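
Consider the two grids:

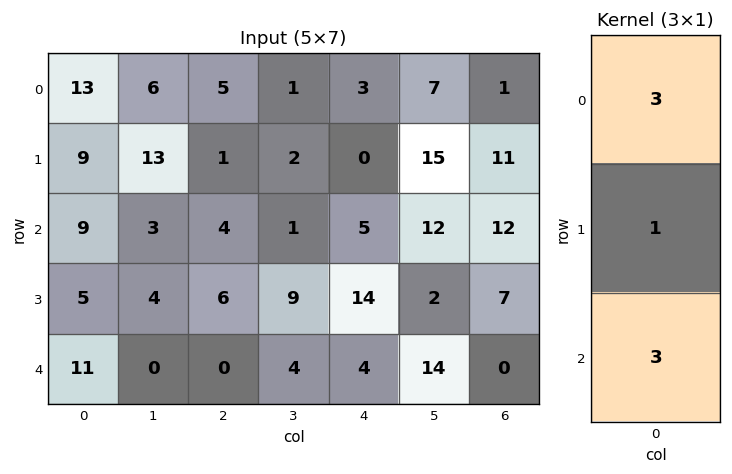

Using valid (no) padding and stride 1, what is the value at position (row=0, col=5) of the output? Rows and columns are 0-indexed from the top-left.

72

The receptive field on the input at this output position is [7 / 15 / 12]. Elementwise product with the kernel and sum: 7·3 + 15·1 + 12·3.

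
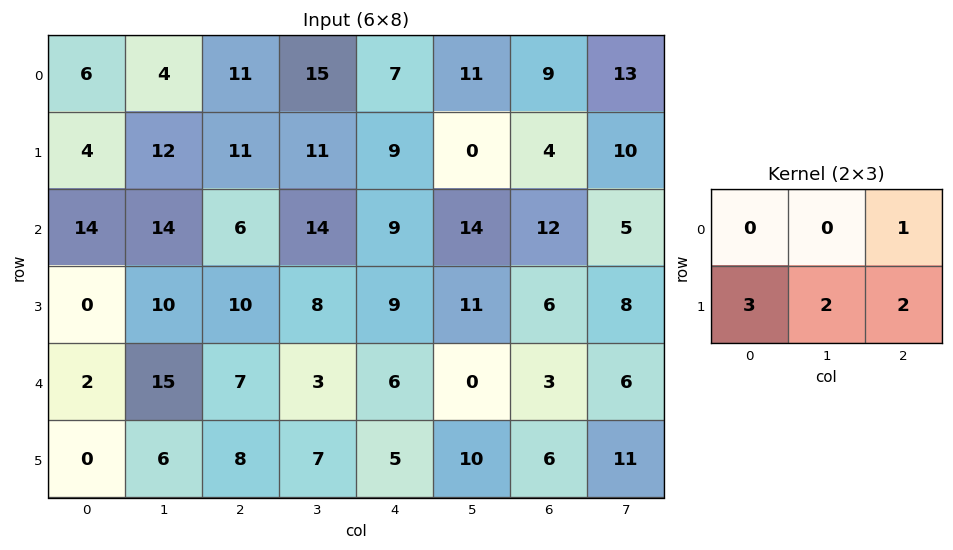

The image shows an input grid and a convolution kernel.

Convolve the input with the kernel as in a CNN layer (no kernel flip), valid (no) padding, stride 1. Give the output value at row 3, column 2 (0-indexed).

The receptive field on the input at this output position is [10 8 9 / 7 3 6]. Elementwise product with the kernel and sum: 9·1 + 7·3 + 3·2 + 6·2.

48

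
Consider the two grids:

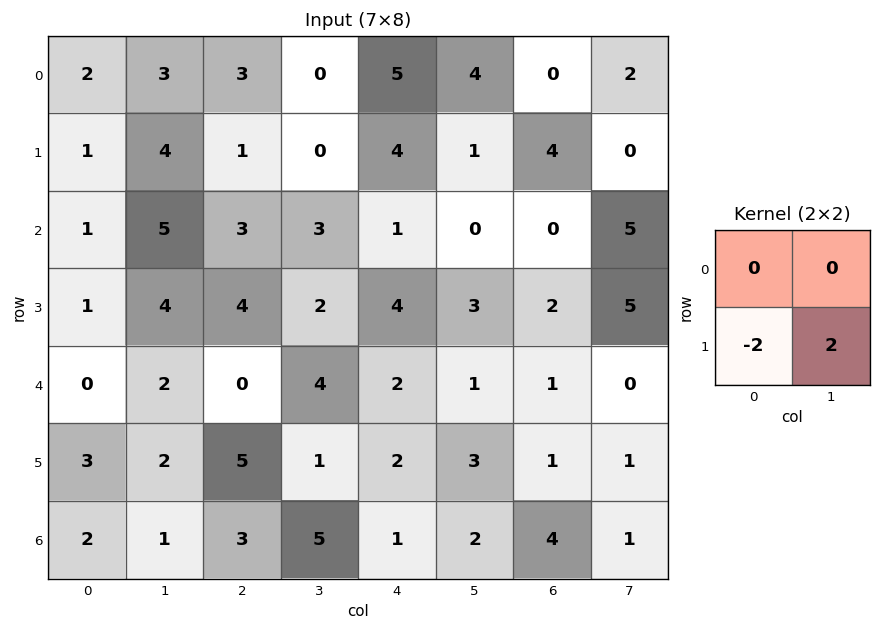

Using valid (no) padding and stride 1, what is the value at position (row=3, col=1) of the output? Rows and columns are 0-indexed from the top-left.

The receptive field on the input at this output position is [4 4 / 2 0]. Elementwise product with the kernel and sum: 2·-2 + 0·2.

-4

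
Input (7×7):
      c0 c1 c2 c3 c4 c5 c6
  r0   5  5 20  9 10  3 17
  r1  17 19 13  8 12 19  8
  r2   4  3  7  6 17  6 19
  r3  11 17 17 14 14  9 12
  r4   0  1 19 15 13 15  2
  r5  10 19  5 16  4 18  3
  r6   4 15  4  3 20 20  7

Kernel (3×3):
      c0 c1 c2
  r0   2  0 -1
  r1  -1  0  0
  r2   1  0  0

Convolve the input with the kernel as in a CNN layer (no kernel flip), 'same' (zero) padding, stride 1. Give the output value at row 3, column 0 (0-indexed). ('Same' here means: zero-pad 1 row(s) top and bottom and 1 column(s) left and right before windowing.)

-3

The receptive field on the zero-padded input at this output position is [0 4 3 / 0 11 17 / 0 0 1]. Elementwise product with the kernel and sum: 0·2 + 3·-1 + 0·-1 + 0·1.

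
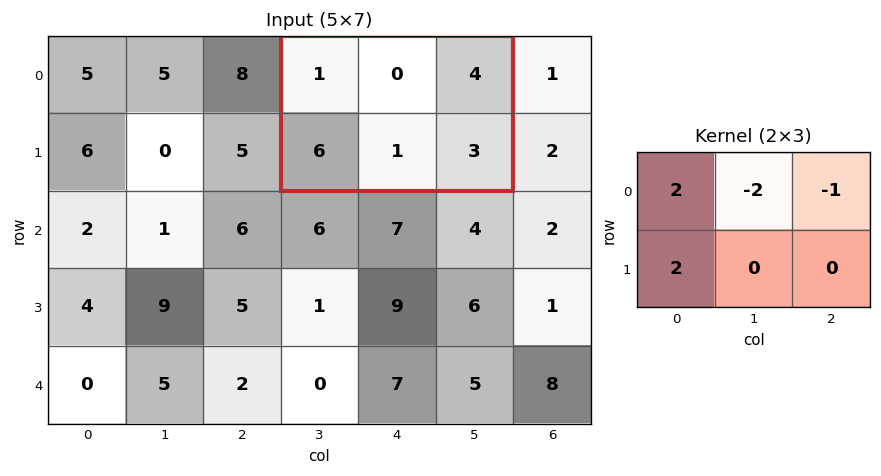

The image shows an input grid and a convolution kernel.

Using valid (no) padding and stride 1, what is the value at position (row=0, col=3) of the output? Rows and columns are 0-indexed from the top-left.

The receptive field on the input at this output position is [1 0 4 / 6 1 3]. Elementwise product with the kernel and sum: 1·2 + 0·-2 + 4·-1 + 6·2.

10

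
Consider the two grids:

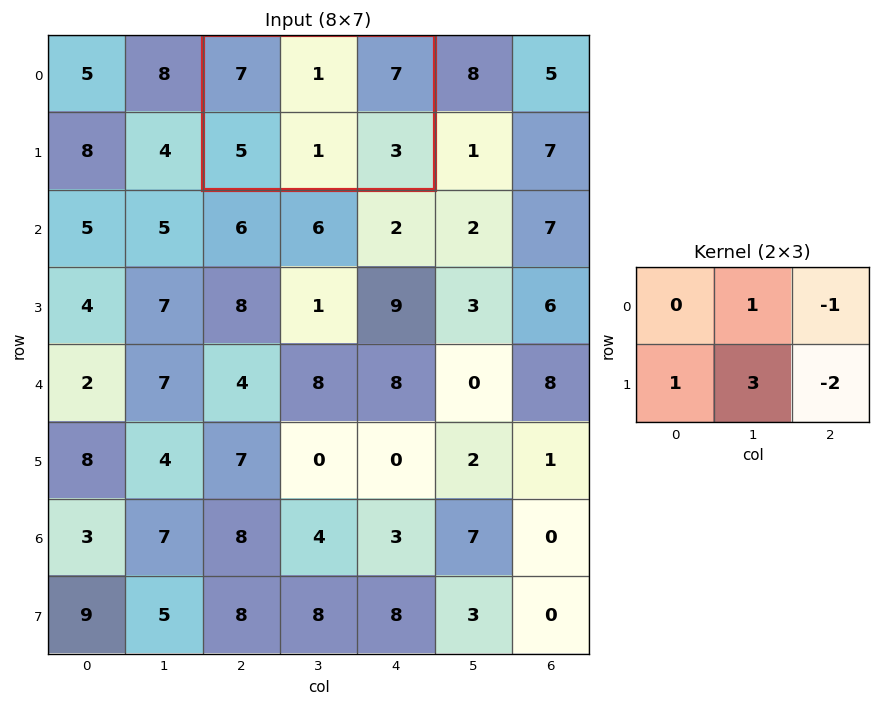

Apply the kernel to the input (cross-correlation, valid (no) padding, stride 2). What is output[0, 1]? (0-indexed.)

The receptive field on the input at this output position is [7 1 7 / 5 1 3]. Elementwise product with the kernel and sum: 1·1 + 7·-1 + 5·1 + 1·3 + 3·-2.

-4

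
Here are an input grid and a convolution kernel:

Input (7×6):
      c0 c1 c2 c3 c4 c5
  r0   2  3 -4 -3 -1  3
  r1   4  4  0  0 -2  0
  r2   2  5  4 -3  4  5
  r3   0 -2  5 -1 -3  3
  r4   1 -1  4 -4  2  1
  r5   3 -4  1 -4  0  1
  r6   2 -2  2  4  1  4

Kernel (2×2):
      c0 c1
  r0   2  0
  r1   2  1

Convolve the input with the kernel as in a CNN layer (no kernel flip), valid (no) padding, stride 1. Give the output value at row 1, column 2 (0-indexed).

5

The receptive field on the input at this output position is [0 0 / 4 -3]. Elementwise product with the kernel and sum: 0·2 + 4·2 + -3·1.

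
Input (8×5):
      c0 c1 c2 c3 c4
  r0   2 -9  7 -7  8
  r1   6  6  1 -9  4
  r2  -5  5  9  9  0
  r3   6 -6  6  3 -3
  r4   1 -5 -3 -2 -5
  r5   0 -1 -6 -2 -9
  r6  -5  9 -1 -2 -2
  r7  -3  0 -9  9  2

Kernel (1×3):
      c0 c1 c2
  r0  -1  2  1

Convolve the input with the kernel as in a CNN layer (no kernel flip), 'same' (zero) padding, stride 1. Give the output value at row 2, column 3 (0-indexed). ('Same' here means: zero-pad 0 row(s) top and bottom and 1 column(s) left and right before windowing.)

9

The receptive field on the zero-padded input at this output position is [9 9 0]. Elementwise product with the kernel and sum: 9·-1 + 9·2 + 0·1.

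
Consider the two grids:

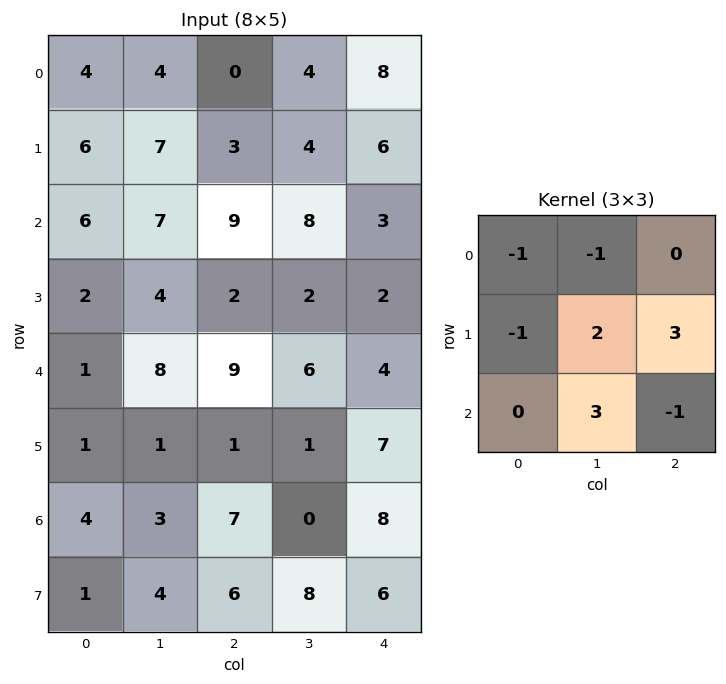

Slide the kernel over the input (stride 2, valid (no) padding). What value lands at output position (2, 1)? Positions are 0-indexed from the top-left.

-1

The receptive field on the input at this output position is [9 6 4 / 1 1 7 / 7 0 8]. Elementwise product with the kernel and sum: 9·-1 + 6·-1 + 1·-1 + 1·2 + 7·3 + 0·3 + 8·-1.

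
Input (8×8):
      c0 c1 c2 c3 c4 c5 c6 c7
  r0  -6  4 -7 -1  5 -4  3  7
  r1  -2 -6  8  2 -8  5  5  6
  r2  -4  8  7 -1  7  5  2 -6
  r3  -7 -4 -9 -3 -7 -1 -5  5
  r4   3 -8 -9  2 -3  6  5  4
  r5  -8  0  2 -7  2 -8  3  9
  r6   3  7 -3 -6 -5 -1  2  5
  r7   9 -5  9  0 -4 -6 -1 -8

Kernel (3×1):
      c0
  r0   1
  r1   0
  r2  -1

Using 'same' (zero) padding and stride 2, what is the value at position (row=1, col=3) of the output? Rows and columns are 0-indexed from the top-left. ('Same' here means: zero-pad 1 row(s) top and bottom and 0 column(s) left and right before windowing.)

10

The receptive field on the zero-padded input at this output position is [5 / 2 / -5]. Elementwise product with the kernel and sum: 5·1 + -5·-1.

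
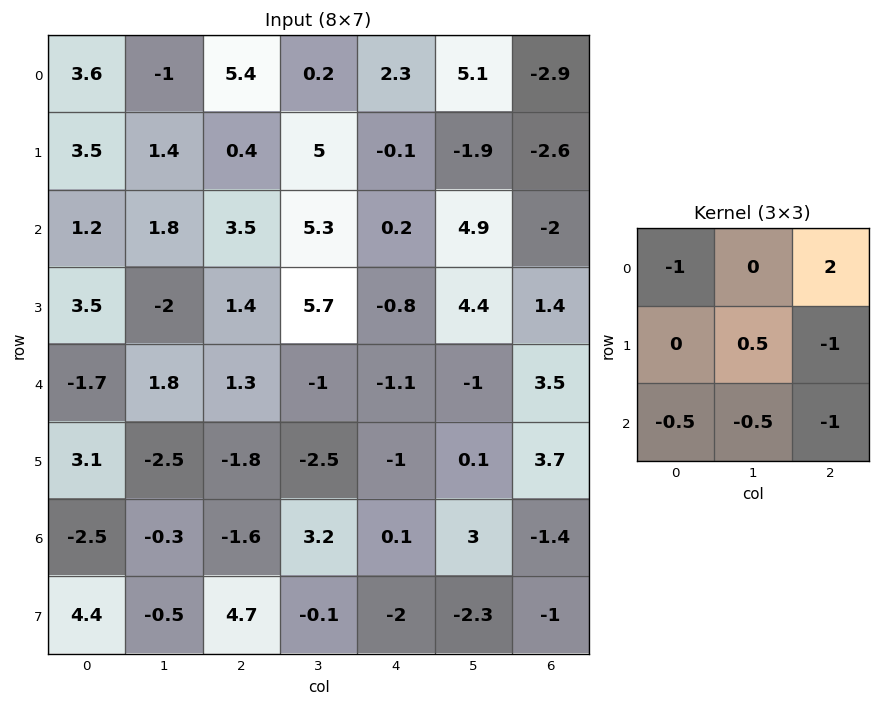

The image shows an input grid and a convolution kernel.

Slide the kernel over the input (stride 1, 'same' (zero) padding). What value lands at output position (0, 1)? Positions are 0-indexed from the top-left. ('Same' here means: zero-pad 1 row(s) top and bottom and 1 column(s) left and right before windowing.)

The receptive field on the zero-padded input at this output position is [0 0 0 / 3.6 -1 5.4 / 3.5 1.4 0.4]. Elementwise product with the kernel and sum: 0·-1 + 0·2 + -1·0.5 + 5.4·-1 + 3.5·-0.5 + 1.4·-0.5 + 0.4·-1.

-8.75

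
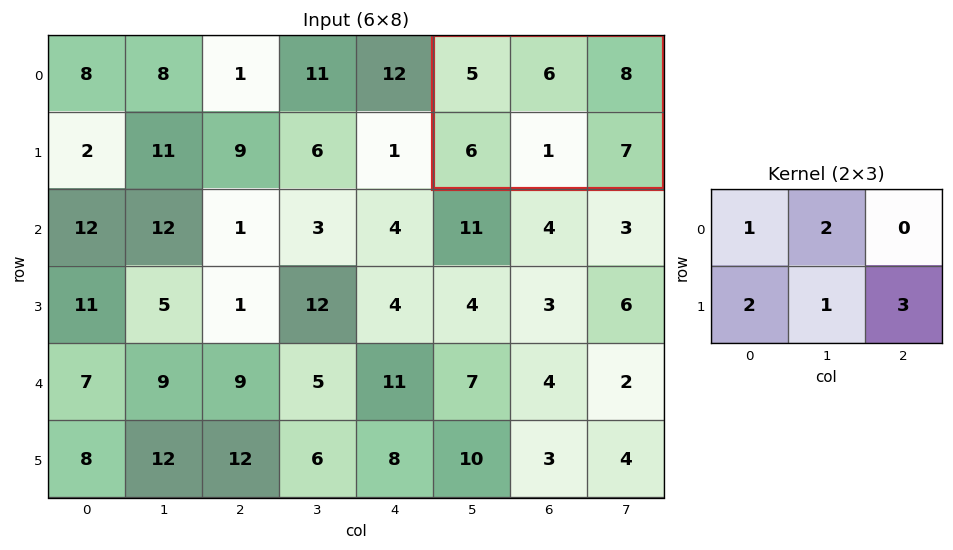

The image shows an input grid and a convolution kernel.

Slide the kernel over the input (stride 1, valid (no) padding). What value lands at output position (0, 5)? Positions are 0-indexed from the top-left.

51

The receptive field on the input at this output position is [5 6 8 / 6 1 7]. Elementwise product with the kernel and sum: 5·1 + 6·2 + 6·2 + 1·1 + 7·3.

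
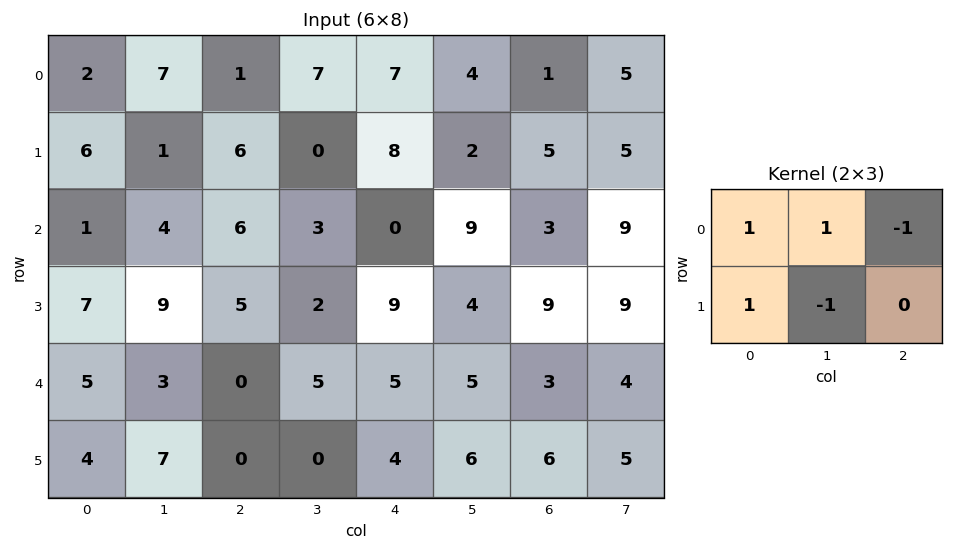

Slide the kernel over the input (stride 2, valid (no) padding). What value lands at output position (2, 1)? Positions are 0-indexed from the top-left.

The receptive field on the input at this output position is [0 5 5 / 0 0 4]. Elementwise product with the kernel and sum: 0·1 + 5·1 + 5·-1 + 0·1 + 0·-1.

0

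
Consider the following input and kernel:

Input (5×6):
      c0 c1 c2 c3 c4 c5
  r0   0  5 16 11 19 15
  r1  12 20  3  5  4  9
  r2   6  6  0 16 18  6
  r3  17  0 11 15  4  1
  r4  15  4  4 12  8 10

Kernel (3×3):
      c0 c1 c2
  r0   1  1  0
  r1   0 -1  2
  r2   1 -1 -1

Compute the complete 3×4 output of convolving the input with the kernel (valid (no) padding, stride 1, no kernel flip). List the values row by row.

Output[0,0]: The receptive field on the input at this output position is [0 5 16 / 12 20 3 / 6 6 0]. Elementwise product with the kernel and sum: 0·1 + 5·1 + 20·-1 + 3·2 + 6·1 + 6·-1 + 0·-1.
Output[0,1]: The receptive field on the input at this output position is [5 16 11 / 20 3 5 / 6 0 16]. Elementwise product with the kernel and sum: 5·1 + 16·1 + 3·-1 + 5·2 + 6·1 + 0·-1 + 16·-1.

-9 18 -4 36
32 29 20 13
41 13 -7 26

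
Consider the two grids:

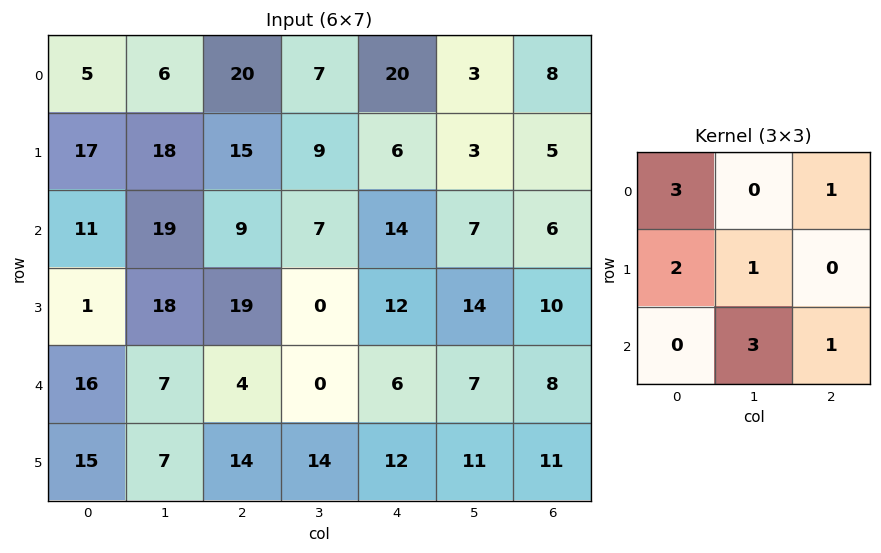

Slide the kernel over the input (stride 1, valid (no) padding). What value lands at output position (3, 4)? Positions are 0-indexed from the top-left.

109

The receptive field on the input at this output position is [12 14 10 / 6 7 8 / 12 11 11]. Elementwise product with the kernel and sum: 12·3 + 10·1 + 6·2 + 7·1 + 11·3 + 11·1.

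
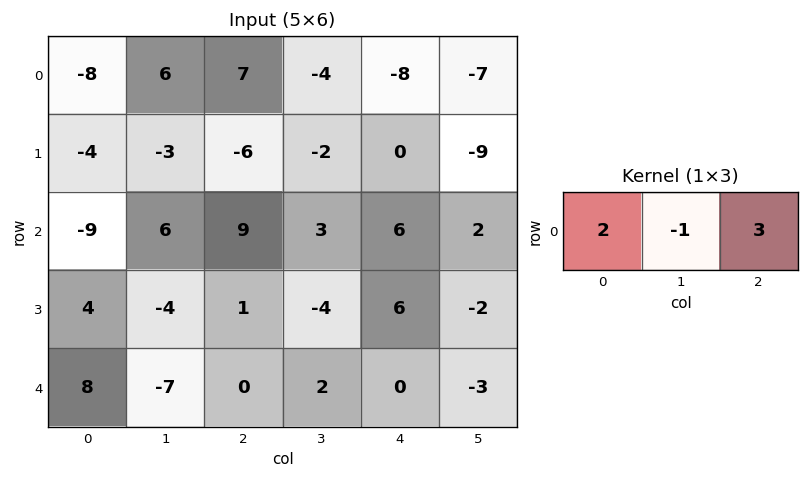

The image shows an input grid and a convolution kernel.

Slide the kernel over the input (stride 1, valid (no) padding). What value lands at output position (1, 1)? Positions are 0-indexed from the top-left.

The receptive field on the input at this output position is [-3 -6 -2]. Elementwise product with the kernel and sum: -3·2 + -6·-1 + -2·3.

-6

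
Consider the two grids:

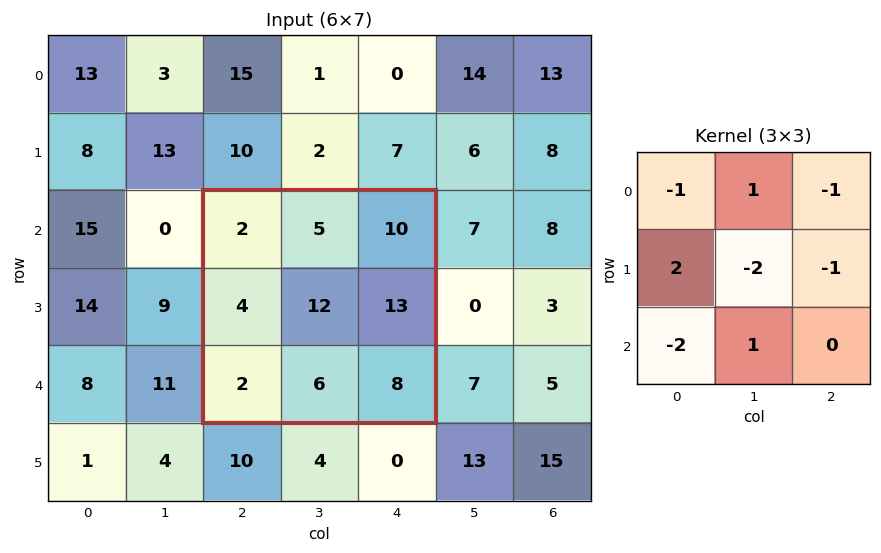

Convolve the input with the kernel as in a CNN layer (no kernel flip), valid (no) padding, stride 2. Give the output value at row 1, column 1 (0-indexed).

-34

The receptive field on the input at this output position is [2 5 10 / 4 12 13 / 2 6 8]. Elementwise product with the kernel and sum: 2·-1 + 5·1 + 10·-1 + 4·2 + 12·-2 + 13·-1 + 2·-2 + 6·1.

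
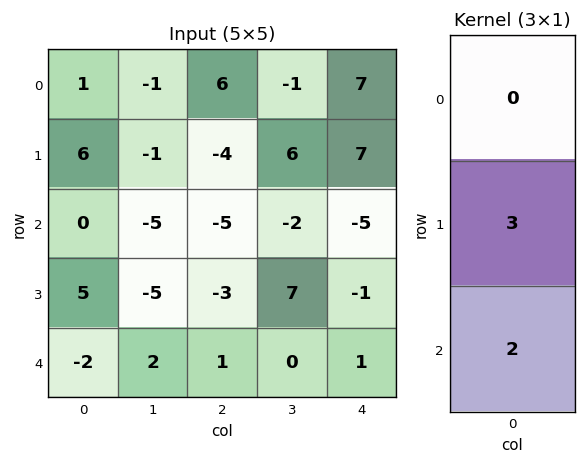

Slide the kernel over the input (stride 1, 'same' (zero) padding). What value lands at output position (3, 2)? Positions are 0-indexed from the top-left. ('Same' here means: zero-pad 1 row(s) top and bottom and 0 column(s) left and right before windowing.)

-7

The receptive field on the zero-padded input at this output position is [-5 / -3 / 1]. Elementwise product with the kernel and sum: -3·3 + 1·2.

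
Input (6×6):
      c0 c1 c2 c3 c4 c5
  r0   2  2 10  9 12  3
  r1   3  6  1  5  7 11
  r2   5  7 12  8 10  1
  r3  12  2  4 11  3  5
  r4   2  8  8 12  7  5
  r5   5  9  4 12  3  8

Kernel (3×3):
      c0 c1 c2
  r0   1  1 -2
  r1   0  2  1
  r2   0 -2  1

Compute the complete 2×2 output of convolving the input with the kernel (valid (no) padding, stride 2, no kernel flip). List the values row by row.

Output[0,0]: The receptive field on the input at this output position is [2 2 10 / 3 6 1 / 5 7 12]. Elementwise product with the kernel and sum: 2·1 + 2·1 + 10·-2 + 6·2 + 1·1 + 7·-2 + 12·1.

-5 6
-12 8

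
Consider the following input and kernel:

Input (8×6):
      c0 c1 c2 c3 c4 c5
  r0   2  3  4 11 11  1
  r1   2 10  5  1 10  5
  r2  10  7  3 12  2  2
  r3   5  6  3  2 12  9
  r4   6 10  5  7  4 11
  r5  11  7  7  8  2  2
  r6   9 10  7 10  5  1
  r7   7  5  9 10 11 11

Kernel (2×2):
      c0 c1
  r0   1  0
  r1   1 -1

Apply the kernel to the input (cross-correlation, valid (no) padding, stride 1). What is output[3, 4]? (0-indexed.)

The receptive field on the input at this output position is [12 9 / 4 11]. Elementwise product with the kernel and sum: 12·1 + 4·1 + 11·-1.

5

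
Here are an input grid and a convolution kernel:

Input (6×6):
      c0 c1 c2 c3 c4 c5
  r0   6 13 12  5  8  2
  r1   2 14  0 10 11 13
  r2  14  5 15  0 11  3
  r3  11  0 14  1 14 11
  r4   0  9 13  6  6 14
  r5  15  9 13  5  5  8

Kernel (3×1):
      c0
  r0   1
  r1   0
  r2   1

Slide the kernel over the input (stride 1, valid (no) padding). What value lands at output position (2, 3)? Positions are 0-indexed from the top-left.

The receptive field on the input at this output position is [0 / 1 / 6]. Elementwise product with the kernel and sum: 0·1 + 6·1.

6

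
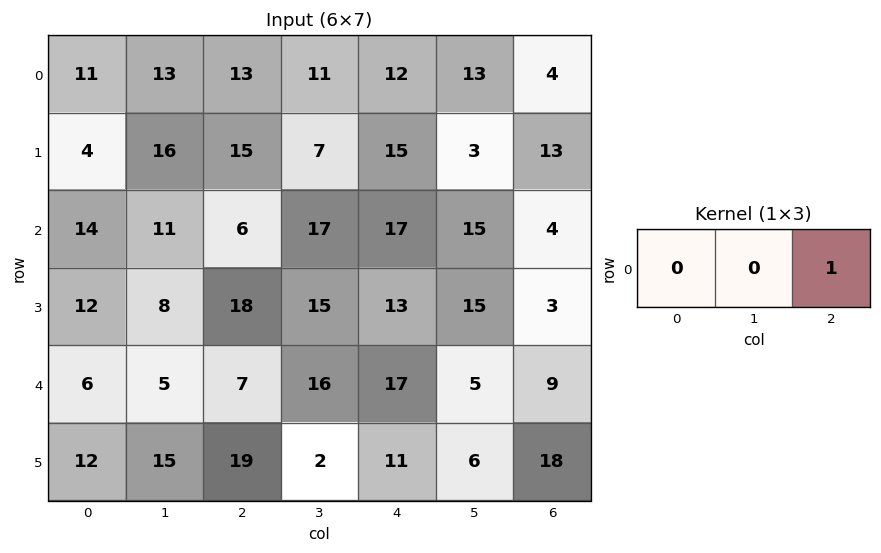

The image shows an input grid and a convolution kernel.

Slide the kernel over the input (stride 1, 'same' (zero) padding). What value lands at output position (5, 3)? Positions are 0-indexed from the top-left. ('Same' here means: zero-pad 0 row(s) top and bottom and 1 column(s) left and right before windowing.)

11

The receptive field on the zero-padded input at this output position is [19 2 11]. Elementwise product with the kernel and sum: 11·1.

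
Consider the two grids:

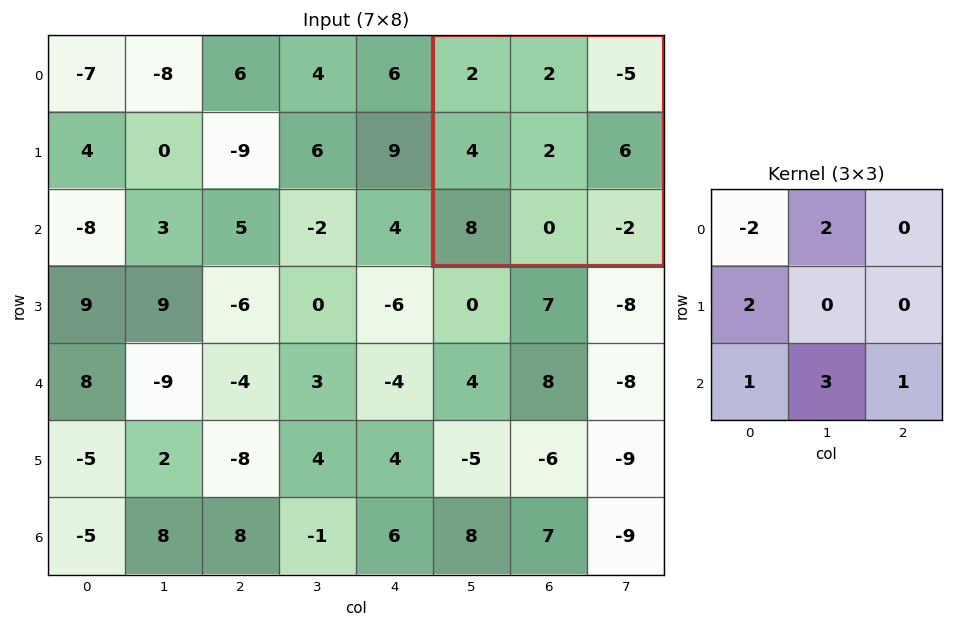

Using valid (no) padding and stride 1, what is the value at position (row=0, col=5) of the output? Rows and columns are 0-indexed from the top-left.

14

The receptive field on the input at this output position is [2 2 -5 / 4 2 6 / 8 0 -2]. Elementwise product with the kernel and sum: 2·-2 + 2·2 + 4·2 + 8·1 + 0·3 + -2·1.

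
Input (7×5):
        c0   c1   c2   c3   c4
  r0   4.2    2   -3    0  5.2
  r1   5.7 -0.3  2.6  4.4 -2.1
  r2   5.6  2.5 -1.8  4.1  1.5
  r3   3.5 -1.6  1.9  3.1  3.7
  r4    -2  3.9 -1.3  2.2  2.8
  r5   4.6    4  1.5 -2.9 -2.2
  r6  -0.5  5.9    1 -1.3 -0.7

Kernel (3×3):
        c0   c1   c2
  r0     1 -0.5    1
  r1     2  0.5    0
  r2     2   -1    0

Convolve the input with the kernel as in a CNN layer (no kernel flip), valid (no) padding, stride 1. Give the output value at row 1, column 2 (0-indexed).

The receptive field on the input at this output position is [2.6 4.4 -2.1 / -1.8 4.1 1.5 / 1.9 3.1 3.7]. Elementwise product with the kernel and sum: 2.6·1 + 4.4·-0.5 + -2.1·1 + -1.8·2 + 4.1·0.5 + 1.9·2 + 3.1·-1.

-2.55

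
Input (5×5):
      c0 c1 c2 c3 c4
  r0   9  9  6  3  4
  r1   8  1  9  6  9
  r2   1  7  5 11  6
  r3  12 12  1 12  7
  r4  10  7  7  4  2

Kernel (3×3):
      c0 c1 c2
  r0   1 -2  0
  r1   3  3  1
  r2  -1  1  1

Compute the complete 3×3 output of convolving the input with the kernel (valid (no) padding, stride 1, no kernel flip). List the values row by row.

Output[0,0]: The receptive field on the input at this output position is [9 9 6 / 8 1 9 / 1 7 5]. Elementwise product with the kernel and sum: 9·1 + 9·-2 + 8·3 + 1·3 + 9·1 + 1·-1 + 7·1 + 5·1.
Output[0,1]: The receptive field on the input at this output position is [9 6 3 / 1 9 6 / 7 5 11]. Elementwise product with the kernel and sum: 9·1 + 6·-2 + 1·3 + 9·3 + 6·1 + 7·-1 + 5·1 + 11·1.

38 42 66
36 31 69
64 52 28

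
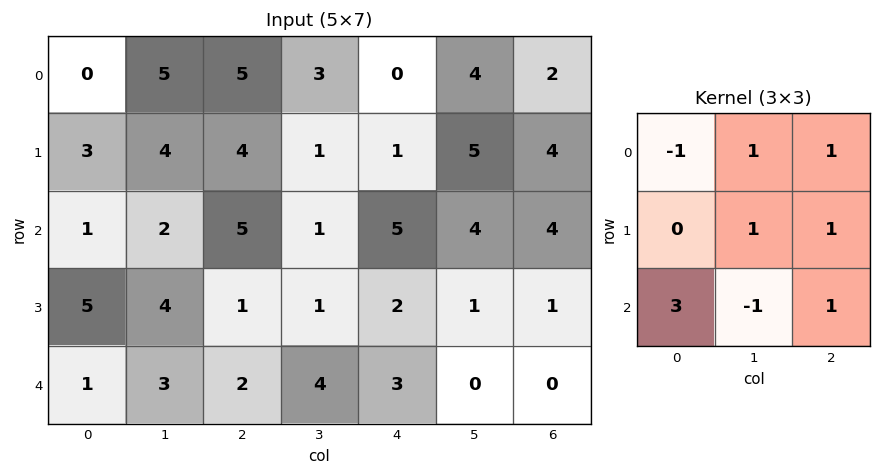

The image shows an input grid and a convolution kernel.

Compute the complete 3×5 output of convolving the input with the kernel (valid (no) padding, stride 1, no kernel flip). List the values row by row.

Output[0,0]: The receptive field on the input at this output position is [0 5 5 / 3 4 4 / 1 2 5]. Elementwise product with the kernel and sum: 0·-1 + 5·1 + 5·1 + 4·1 + 4·1 + 1·3 + 2·-1 + 5·1.

24 10 19 9 30
24 19 8 16 22
13 17 9 20 14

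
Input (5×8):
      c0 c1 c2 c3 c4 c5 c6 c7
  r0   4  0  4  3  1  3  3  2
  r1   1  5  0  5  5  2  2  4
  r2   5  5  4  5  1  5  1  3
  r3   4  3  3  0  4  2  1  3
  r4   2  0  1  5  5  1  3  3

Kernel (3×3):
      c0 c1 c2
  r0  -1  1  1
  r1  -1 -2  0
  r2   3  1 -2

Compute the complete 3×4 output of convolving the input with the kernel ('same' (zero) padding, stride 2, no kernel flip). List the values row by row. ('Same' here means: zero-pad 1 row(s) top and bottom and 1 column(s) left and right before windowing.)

-17 -3 11 -9
-6 -1 -5 -2
3 -2 -9 -5

Output[0,0]: The receptive field on the zero-padded input at this output position is [0 0 0 / 0 4 0 / 0 1 5]. Elementwise product with the kernel and sum: 0·-1 + 0·1 + 0·1 + 0·-1 + 4·-2 + 0·3 + 1·1 + 5·-2.
Output[0,1]: The receptive field on the zero-padded input at this output position is [0 0 0 / 0 4 3 / 5 0 5]. Elementwise product with the kernel and sum: 0·-1 + 0·1 + 0·1 + 0·-1 + 4·-2 + 5·3 + 0·1 + 5·-2.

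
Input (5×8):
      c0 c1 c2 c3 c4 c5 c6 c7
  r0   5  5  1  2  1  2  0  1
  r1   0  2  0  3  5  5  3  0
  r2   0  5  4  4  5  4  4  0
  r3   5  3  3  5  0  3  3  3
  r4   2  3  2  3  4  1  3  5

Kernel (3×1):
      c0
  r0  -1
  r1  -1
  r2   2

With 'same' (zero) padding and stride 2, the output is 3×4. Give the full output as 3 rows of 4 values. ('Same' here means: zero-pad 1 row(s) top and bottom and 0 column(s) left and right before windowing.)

-5 -1 9 6
10 2 -10 -1
-7 -5 -4 -6

Output[0,0]: The receptive field on the zero-padded input at this output position is [0 / 5 / 0]. Elementwise product with the kernel and sum: 0·-1 + 5·-1 + 0·2.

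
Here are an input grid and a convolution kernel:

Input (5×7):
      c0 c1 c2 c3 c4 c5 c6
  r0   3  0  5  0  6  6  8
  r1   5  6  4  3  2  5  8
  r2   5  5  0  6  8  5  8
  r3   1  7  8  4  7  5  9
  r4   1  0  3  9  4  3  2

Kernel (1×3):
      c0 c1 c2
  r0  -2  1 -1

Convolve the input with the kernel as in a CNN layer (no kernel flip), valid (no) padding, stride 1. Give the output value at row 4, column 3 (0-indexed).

-17

The receptive field on the input at this output position is [9 4 3]. Elementwise product with the kernel and sum: 9·-2 + 4·1 + 3·-1.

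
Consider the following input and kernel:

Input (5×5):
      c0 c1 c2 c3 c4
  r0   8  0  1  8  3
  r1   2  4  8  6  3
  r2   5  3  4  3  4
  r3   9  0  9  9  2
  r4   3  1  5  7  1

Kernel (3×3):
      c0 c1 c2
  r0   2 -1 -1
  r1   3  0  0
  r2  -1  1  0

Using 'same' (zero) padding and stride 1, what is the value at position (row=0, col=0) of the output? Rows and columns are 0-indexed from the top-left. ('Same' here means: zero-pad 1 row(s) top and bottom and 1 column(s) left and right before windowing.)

The receptive field on the zero-padded input at this output position is [0 0 0 / 0 8 0 / 0 2 4]. Elementwise product with the kernel and sum: 0·2 + 0·-1 + 0·-1 + 0·3 + 0·-1 + 2·1.

2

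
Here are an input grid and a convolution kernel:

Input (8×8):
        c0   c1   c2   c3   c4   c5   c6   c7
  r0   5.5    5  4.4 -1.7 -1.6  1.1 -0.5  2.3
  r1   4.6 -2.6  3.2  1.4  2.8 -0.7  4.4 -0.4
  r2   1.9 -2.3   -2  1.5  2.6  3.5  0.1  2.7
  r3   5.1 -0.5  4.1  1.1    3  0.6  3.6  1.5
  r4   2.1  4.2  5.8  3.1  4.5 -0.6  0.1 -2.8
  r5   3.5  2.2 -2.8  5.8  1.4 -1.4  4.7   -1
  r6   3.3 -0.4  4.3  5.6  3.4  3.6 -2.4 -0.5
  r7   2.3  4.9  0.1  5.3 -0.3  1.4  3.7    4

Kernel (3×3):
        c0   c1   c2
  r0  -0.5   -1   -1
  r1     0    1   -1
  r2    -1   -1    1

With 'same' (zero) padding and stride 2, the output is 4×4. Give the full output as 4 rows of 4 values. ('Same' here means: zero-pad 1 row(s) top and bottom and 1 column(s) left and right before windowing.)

Output[0,0]: The receptive field on the zero-padded input at this output position is [0 0 0 / 0 5.5 5 / 0 4.6 -2.6]. Elementwise product with the kernel and sum: 0·-0.5 + 0·-1 + 0·-1 + 5.5·1 + 5·-1 + 0·-1 + 4.6·-1 + -2.6·1.
Output[0,1]: The receptive field on the zero-padded input at this output position is [0 0 0 / 5 4.4 -1.7 / -2.6 3.2 1.4]. Elementwise product with the kernel and sum: 0·-0.5 + 0·-1 + 0·-1 + 4.4·1 + -1.7·-1 + -2.6·-1 + 3.2·-1 + 1.4·1.

-6.7 6.9 -7.6 -6.9
-3.4 -9.3 -7.2 -8.95
-8 4.15 -7.65 -6.8
0.6 -5.1 -6.7 -6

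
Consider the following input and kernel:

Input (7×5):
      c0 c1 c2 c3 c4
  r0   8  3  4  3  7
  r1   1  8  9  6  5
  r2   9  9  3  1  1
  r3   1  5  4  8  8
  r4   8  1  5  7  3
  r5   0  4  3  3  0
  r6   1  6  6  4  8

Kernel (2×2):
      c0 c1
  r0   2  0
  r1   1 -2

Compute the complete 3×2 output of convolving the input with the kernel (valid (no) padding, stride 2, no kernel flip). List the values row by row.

Output[0,0]: The receptive field on the input at this output position is [8 3 / 1 8]. Elementwise product with the kernel and sum: 8·2 + 1·1 + 8·-2.

1 5
9 -6
8 7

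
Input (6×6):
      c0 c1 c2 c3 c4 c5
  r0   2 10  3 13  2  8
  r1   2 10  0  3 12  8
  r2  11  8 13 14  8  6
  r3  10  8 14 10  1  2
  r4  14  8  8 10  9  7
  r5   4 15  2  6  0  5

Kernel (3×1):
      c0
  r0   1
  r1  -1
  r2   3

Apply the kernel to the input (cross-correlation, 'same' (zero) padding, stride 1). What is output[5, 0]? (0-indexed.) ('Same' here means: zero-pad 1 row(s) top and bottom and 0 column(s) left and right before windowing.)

The receptive field on the zero-padded input at this output position is [14 / 4 / 0]. Elementwise product with the kernel and sum: 14·1 + 4·-1 + 0·3.

10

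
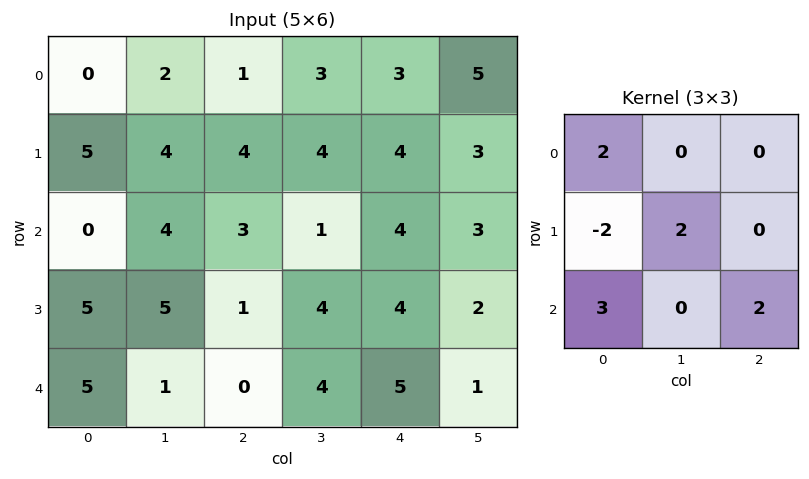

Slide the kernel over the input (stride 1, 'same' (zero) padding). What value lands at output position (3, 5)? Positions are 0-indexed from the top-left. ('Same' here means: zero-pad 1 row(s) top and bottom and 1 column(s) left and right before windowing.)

The receptive field on the zero-padded input at this output position is [4 3 0 / 4 2 0 / 5 1 0]. Elementwise product with the kernel and sum: 4·2 + 4·-2 + 2·2 + 5·3 + 0·2.

19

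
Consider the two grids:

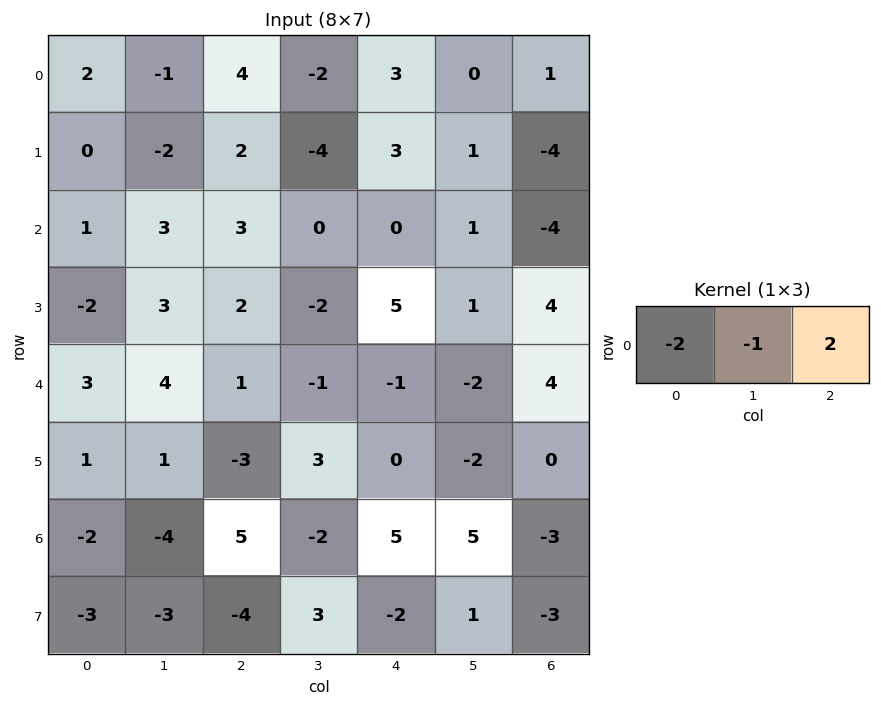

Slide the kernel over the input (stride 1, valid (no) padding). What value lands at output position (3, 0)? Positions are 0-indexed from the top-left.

The receptive field on the input at this output position is [-2 3 2]. Elementwise product with the kernel and sum: -2·-2 + 3·-1 + 2·2.

5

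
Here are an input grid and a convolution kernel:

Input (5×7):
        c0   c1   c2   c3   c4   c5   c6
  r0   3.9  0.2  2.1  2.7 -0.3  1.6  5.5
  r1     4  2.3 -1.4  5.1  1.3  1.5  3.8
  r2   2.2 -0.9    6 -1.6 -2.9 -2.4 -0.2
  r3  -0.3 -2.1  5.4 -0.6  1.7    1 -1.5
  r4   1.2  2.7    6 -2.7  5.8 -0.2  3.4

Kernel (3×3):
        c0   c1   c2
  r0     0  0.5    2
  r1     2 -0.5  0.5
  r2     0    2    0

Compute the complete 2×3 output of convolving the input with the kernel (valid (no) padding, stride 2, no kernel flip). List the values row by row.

Output[0,0]: The receptive field on the input at this output position is [3.9 0.2 2.1 / 4 2.3 -1.4 / 2.2 -0.9 6]. Elementwise product with the kernel and sum: 0.2·0.5 + 2.1·2 + 4·2 + 2.3·-0.5 + -1.4·0.5 + -0.9·2.
Output[0,1]: The receptive field on the input at this output position is [2.1 2.7 -0.3 / -1.4 5.1 1.3 / 6 -1.6 -2.9]. Elementwise product with the kernel and sum: 2.7·0.5 + -0.3·2 + -1.4·2 + 5.1·-0.5 + 1.3·0.5 + -1.6·2.

8.65 -7.15 10.75
20.1 -0.05 0.15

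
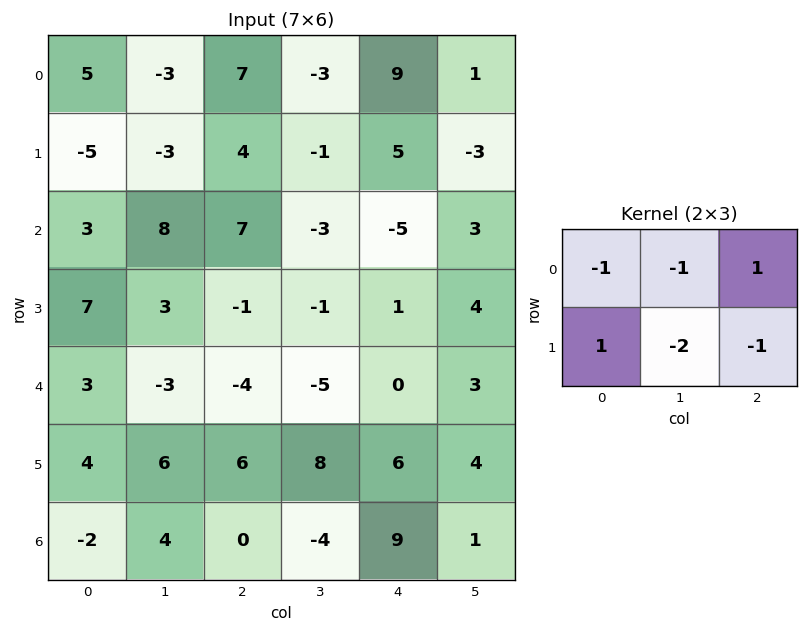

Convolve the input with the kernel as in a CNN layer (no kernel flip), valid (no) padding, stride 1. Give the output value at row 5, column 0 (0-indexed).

The receptive field on the input at this output position is [4 6 6 / -2 4 0]. Elementwise product with the kernel and sum: 4·-1 + 6·-1 + 6·1 + -2·1 + 4·-2 + 0·-1.

-14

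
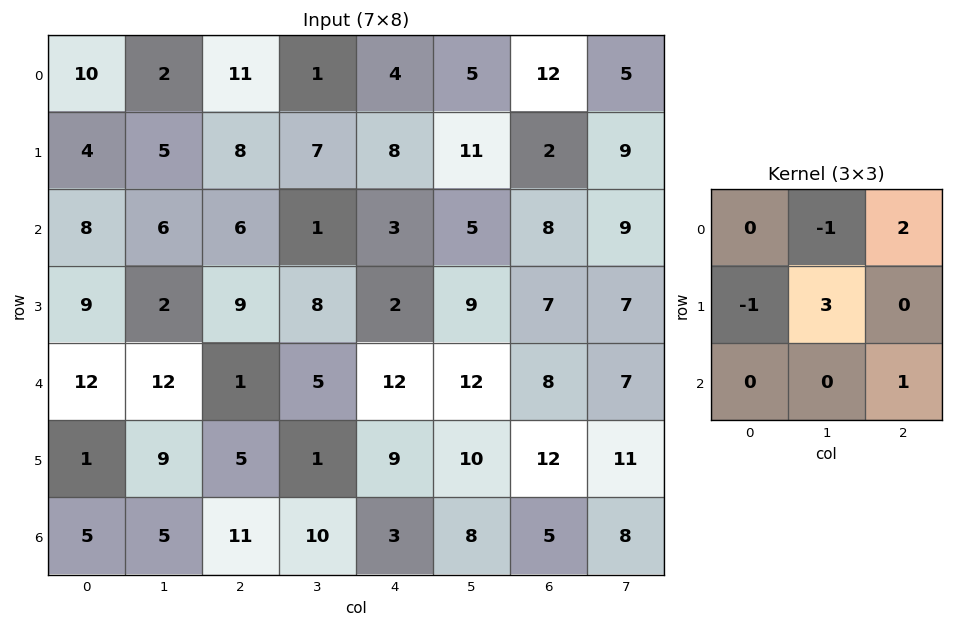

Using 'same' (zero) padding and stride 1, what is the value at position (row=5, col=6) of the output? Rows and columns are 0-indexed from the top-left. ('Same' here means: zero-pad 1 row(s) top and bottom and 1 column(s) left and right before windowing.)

40

The receptive field on the zero-padded input at this output position is [12 8 7 / 10 12 11 / 8 5 8]. Elementwise product with the kernel and sum: 8·-1 + 7·2 + 10·-1 + 12·3 + 8·1.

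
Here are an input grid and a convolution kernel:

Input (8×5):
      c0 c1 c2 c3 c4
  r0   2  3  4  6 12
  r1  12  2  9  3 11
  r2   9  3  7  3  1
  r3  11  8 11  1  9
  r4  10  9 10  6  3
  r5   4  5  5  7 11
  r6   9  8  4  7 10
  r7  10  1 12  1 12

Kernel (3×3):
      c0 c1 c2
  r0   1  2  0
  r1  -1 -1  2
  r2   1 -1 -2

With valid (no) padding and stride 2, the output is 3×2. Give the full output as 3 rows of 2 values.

4 28
-1 17
22 9

Output[0,0]: The receptive field on the input at this output position is [2 3 4 / 12 2 9 / 9 3 7]. Elementwise product with the kernel and sum: 2·1 + 3·2 + 12·-1 + 2·-1 + 9·2 + 9·1 + 3·-1 + 7·-2.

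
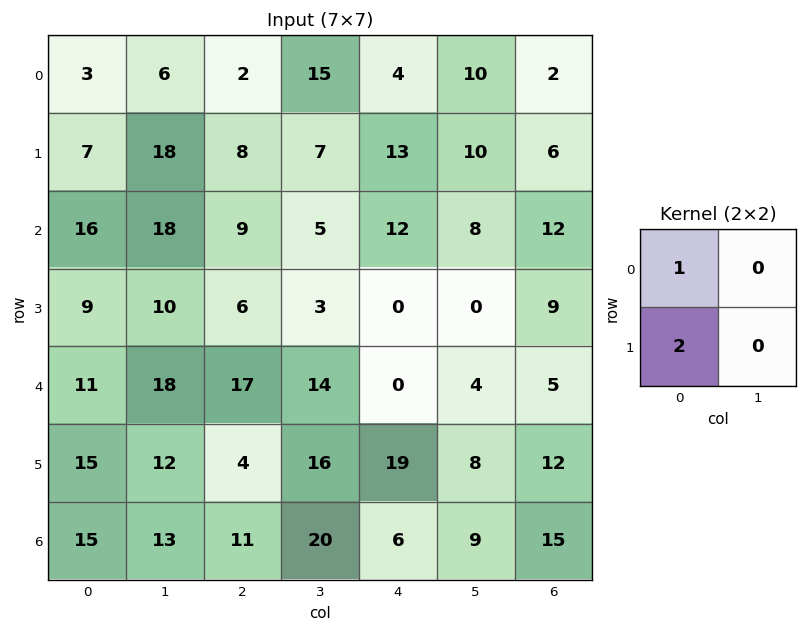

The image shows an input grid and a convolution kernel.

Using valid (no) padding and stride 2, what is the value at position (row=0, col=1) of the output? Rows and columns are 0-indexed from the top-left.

18

The receptive field on the input at this output position is [2 15 / 8 7]. Elementwise product with the kernel and sum: 2·1 + 8·2.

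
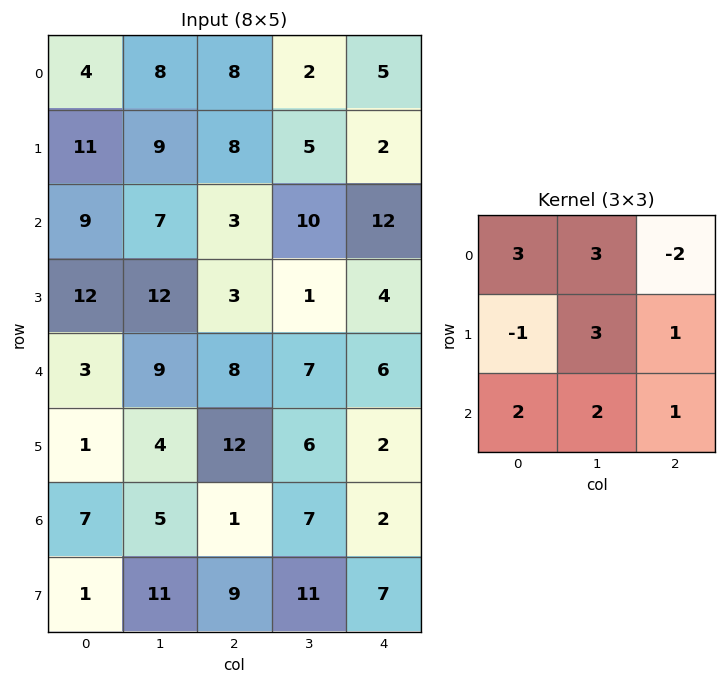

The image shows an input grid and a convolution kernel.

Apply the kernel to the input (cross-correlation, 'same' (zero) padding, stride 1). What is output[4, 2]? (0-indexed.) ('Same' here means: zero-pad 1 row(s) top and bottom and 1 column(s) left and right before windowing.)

The receptive field on the zero-padded input at this output position is [12 3 1 / 9 8 7 / 4 12 6]. Elementwise product with the kernel and sum: 12·3 + 3·3 + 1·-2 + 9·-1 + 8·3 + 7·1 + 4·2 + 12·2 + 6·1.

103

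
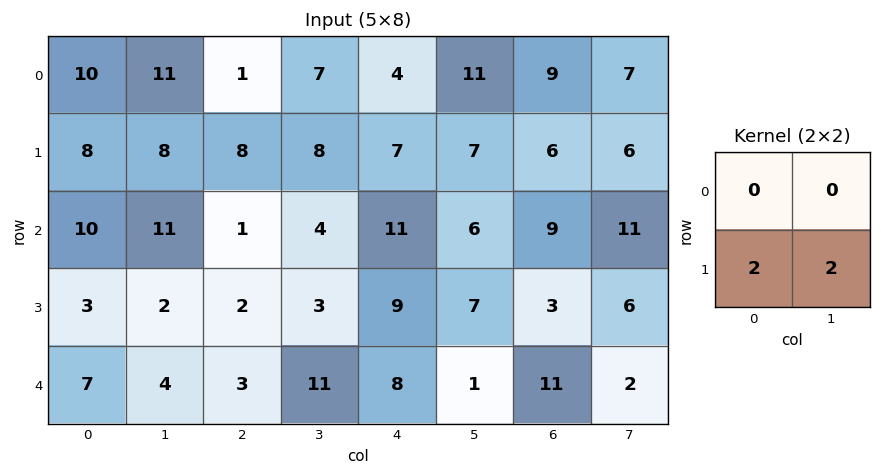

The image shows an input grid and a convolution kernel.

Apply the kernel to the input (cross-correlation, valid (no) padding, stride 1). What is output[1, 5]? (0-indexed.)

30

The receptive field on the input at this output position is [7 6 / 6 9]. Elementwise product with the kernel and sum: 6·2 + 9·2.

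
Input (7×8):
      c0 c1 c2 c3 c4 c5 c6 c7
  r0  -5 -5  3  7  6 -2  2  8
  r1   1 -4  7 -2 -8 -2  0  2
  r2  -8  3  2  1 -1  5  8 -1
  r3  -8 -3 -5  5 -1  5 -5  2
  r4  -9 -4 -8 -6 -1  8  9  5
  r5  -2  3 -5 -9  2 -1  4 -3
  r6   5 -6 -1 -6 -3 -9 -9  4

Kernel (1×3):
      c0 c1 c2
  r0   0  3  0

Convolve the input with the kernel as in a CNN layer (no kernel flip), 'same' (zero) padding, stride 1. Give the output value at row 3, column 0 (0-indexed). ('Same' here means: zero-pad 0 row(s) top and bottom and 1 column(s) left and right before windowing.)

The receptive field on the zero-padded input at this output position is [0 -8 -3]. Elementwise product with the kernel and sum: -8·3.

-24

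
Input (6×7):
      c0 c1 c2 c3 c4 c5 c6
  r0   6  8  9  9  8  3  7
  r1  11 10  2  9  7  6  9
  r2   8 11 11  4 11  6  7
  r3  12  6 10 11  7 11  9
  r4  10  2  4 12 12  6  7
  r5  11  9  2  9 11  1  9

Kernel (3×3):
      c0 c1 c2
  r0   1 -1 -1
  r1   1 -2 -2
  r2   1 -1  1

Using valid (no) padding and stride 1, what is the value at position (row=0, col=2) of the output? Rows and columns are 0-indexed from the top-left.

-20

The receptive field on the input at this output position is [9 9 8 / 2 9 7 / 11 4 11]. Elementwise product with the kernel and sum: 9·1 + 9·-1 + 8·-1 + 2·1 + 9·-2 + 7·-2 + 11·1 + 4·-1 + 11·1.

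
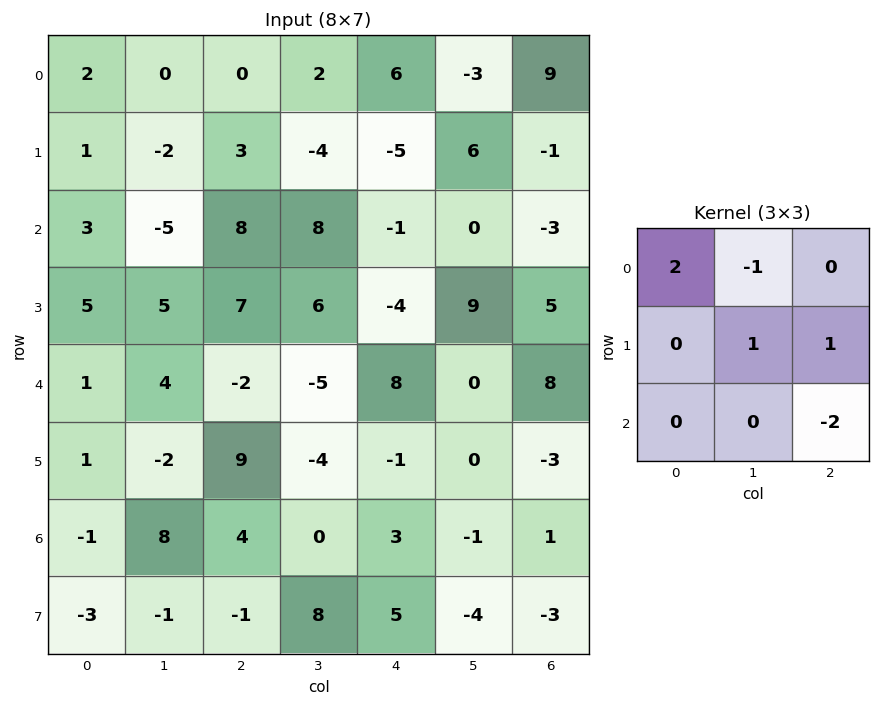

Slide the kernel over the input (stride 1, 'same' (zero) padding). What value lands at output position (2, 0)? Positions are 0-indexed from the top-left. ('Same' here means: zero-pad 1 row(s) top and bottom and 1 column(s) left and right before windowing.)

-13

The receptive field on the zero-padded input at this output position is [0 1 -2 / 0 3 -5 / 0 5 5]. Elementwise product with the kernel and sum: 0·2 + 1·-1 + 3·1 + -5·1 + 5·-2.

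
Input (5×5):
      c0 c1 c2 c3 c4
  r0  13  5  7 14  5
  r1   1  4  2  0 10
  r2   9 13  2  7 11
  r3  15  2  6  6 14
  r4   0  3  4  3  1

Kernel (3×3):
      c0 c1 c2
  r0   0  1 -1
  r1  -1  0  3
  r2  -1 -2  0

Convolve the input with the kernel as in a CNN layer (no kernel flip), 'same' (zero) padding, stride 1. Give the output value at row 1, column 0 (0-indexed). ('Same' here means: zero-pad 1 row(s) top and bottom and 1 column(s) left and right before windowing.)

2

The receptive field on the zero-padded input at this output position is [0 13 5 / 0 1 4 / 0 9 13]. Elementwise product with the kernel and sum: 13·1 + 5·-1 + 0·-1 + 4·3 + 0·-1 + 9·-2.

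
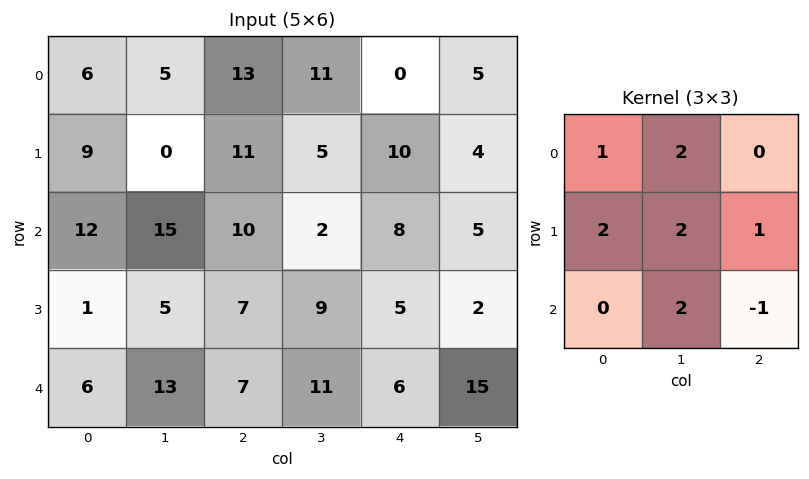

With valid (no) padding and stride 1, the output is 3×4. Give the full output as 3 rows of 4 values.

65 76 73 56
76 79 66 58
80 71 67 45

Output[0,0]: The receptive field on the input at this output position is [6 5 13 / 9 0 11 / 12 15 10]. Elementwise product with the kernel and sum: 6·1 + 5·2 + 9·2 + 0·2 + 11·1 + 15·2 + 10·-1.
Output[0,1]: The receptive field on the input at this output position is [5 13 11 / 0 11 5 / 15 10 2]. Elementwise product with the kernel and sum: 5·1 + 13·2 + 0·2 + 11·2 + 5·1 + 10·2 + 2·-1.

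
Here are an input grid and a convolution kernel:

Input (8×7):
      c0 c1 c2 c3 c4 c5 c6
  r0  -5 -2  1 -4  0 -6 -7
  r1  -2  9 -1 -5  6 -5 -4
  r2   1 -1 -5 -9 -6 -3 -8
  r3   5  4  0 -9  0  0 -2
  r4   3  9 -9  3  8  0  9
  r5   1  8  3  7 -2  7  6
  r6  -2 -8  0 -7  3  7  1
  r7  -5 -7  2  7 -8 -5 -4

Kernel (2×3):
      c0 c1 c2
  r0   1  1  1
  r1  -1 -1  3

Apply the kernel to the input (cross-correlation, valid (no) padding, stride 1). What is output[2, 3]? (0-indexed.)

The receptive field on the input at this output position is [-9 -6 -3 / -9 0 0]. Elementwise product with the kernel and sum: -9·1 + -6·1 + -3·1 + -9·-1 + 0·-1 + 0·3.

-9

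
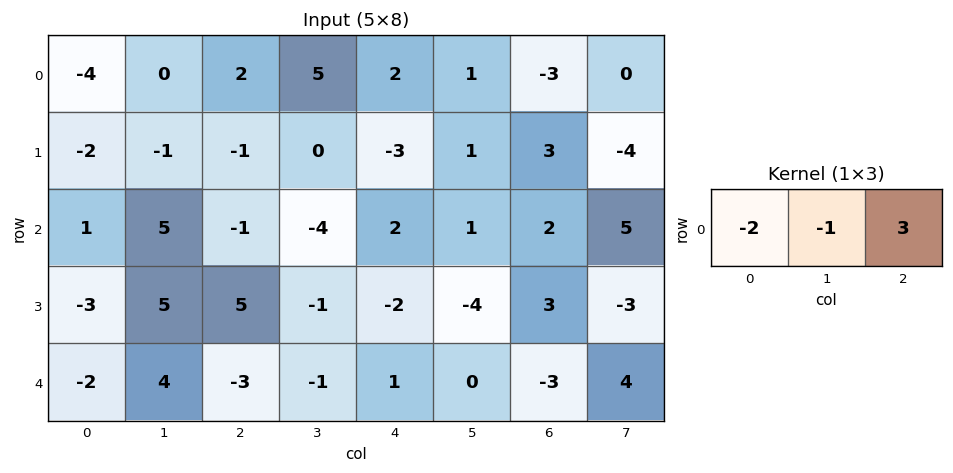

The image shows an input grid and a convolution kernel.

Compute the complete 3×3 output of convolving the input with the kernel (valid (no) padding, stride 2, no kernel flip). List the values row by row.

Output[0,0]: The receptive field on the input at this output position is [-4 0 2]. Elementwise product with the kernel and sum: -4·-2 + 0·-1 + 2·3.
Output[0,1]: The receptive field on the input at this output position is [2 5 2]. Elementwise product with the kernel and sum: 2·-2 + 5·-1 + 2·3.

14 -3 -14
-10 12 1
-9 10 -11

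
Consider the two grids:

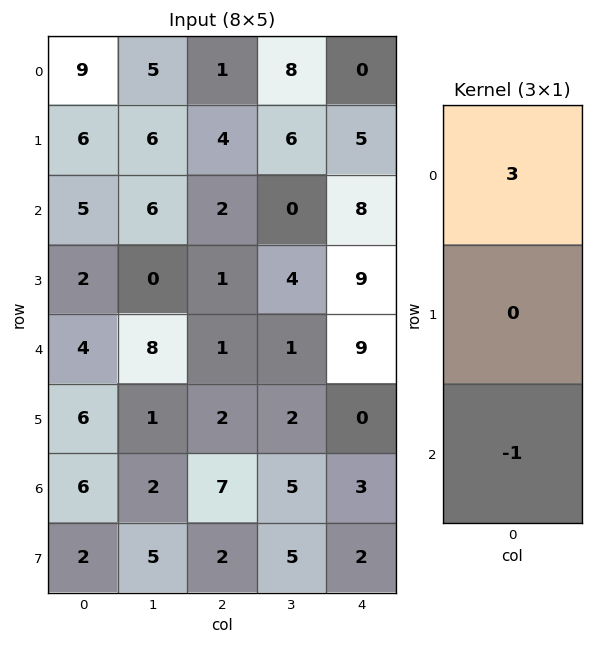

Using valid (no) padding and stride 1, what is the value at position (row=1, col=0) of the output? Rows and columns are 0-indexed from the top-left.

The receptive field on the input at this output position is [6 / 5 / 2]. Elementwise product with the kernel and sum: 6·3 + 2·-1.

16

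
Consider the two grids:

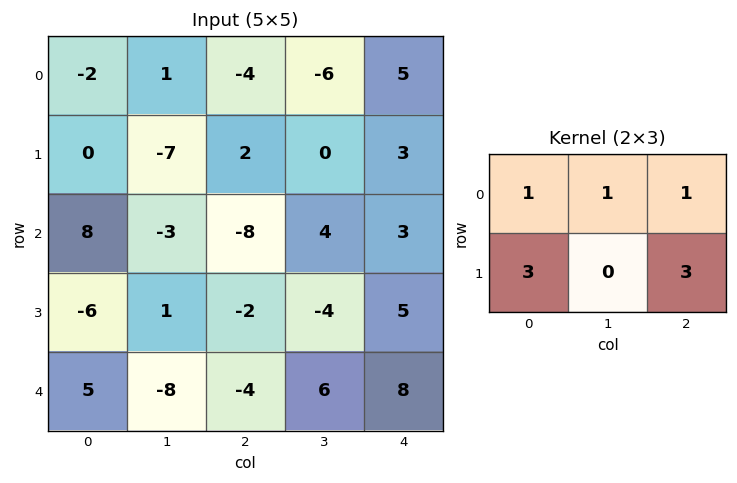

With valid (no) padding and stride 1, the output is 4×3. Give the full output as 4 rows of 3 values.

1 -30 10
-5 -2 -10
-27 -16 8
-4 -11 11

Output[0,0]: The receptive field on the input at this output position is [-2 1 -4 / 0 -7 2]. Elementwise product with the kernel and sum: -2·1 + 1·1 + -4·1 + 0·3 + 2·3.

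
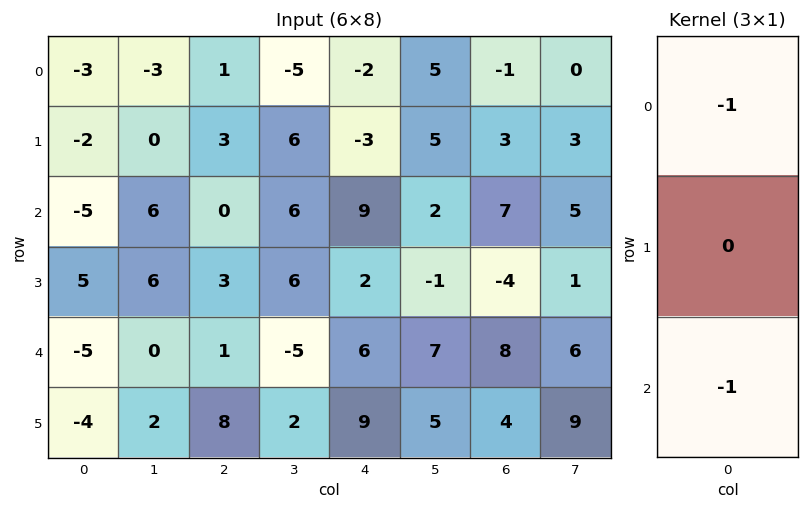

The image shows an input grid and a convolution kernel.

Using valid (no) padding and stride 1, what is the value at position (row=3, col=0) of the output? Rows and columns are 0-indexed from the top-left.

The receptive field on the input at this output position is [5 / -5 / -4]. Elementwise product with the kernel and sum: 5·-1 + -4·-1.

-1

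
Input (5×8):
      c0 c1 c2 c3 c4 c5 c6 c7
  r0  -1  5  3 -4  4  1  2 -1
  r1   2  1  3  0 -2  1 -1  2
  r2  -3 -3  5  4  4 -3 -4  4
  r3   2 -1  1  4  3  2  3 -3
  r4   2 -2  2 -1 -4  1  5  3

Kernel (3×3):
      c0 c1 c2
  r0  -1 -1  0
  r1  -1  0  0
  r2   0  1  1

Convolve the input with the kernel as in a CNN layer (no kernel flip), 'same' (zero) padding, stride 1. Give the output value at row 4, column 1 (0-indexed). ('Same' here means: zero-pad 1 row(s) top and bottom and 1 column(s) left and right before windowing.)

-3

The receptive field on the zero-padded input at this output position is [2 -1 1 / 2 -2 2 / 0 0 0]. Elementwise product with the kernel and sum: 2·-1 + -1·-1 + 2·-1 + 0·1 + 0·1.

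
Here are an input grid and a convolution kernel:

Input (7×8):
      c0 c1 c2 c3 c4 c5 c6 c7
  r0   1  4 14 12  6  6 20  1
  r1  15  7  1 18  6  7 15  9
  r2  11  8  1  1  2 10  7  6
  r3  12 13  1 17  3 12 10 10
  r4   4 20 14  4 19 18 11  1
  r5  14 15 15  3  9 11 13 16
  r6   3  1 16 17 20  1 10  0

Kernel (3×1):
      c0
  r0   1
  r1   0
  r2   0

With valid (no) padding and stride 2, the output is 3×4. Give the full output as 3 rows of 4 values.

Output[0,0]: The receptive field on the input at this output position is [1 / 15 / 11]. Elementwise product with the kernel and sum: 1·1.
Output[0,1]: The receptive field on the input at this output position is [14 / 1 / 1]. Elementwise product with the kernel and sum: 14·1.

1 14 6 20
11 1 2 7
4 14 19 11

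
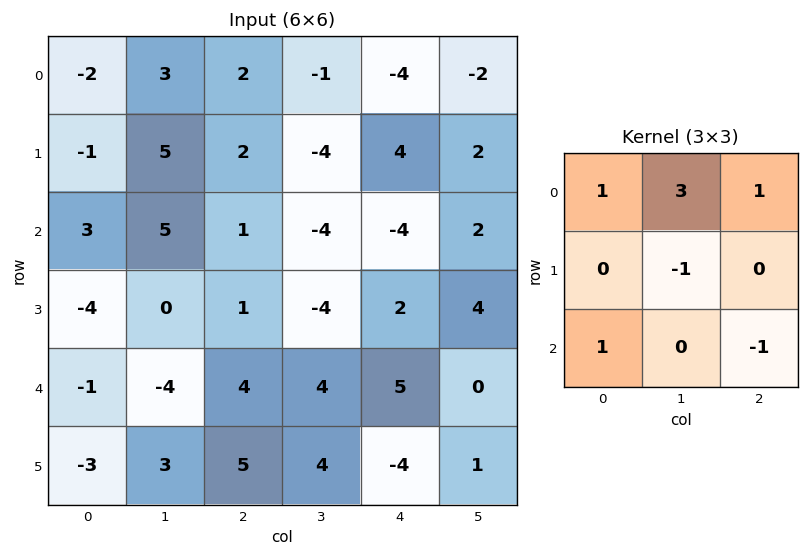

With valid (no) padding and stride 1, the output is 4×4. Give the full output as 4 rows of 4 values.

6 15 4 -25
6 10 -3 6
14 -5 -12 -12
-7 -6 -4 4

Output[0,0]: The receptive field on the input at this output position is [-2 3 2 / -1 5 2 / 3 5 1]. Elementwise product with the kernel and sum: -2·1 + 3·3 + 2·1 + 5·-1 + 3·1 + 1·-1.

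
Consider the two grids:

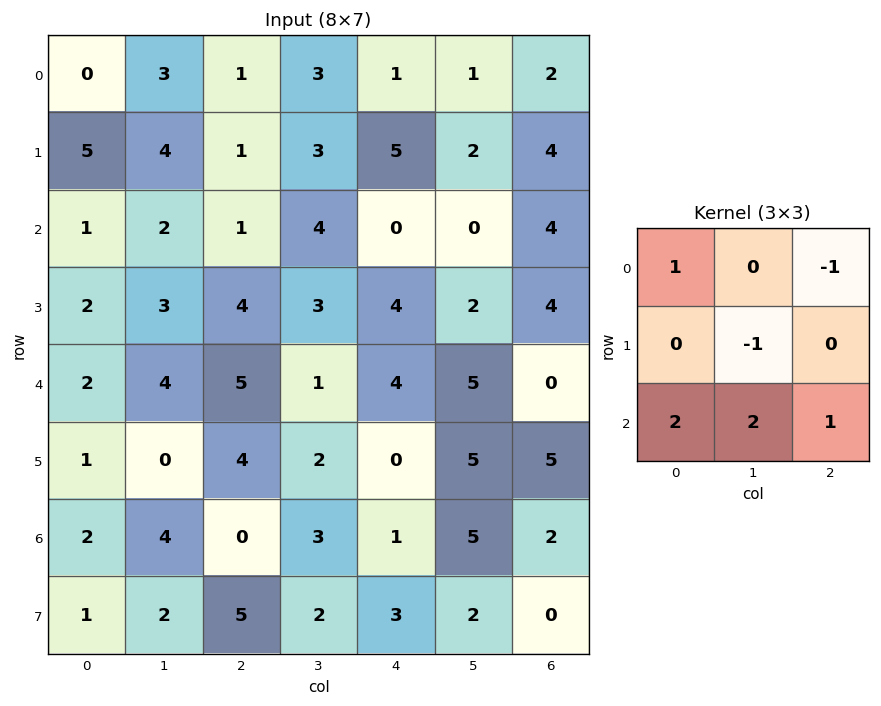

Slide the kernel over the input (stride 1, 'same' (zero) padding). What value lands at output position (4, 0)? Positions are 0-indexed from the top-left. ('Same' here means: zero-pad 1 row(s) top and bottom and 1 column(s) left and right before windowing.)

-3

The receptive field on the zero-padded input at this output position is [0 2 3 / 0 2 4 / 0 1 0]. Elementwise product with the kernel and sum: 0·1 + 3·-1 + 2·-1 + 0·2 + 1·2 + 0·1.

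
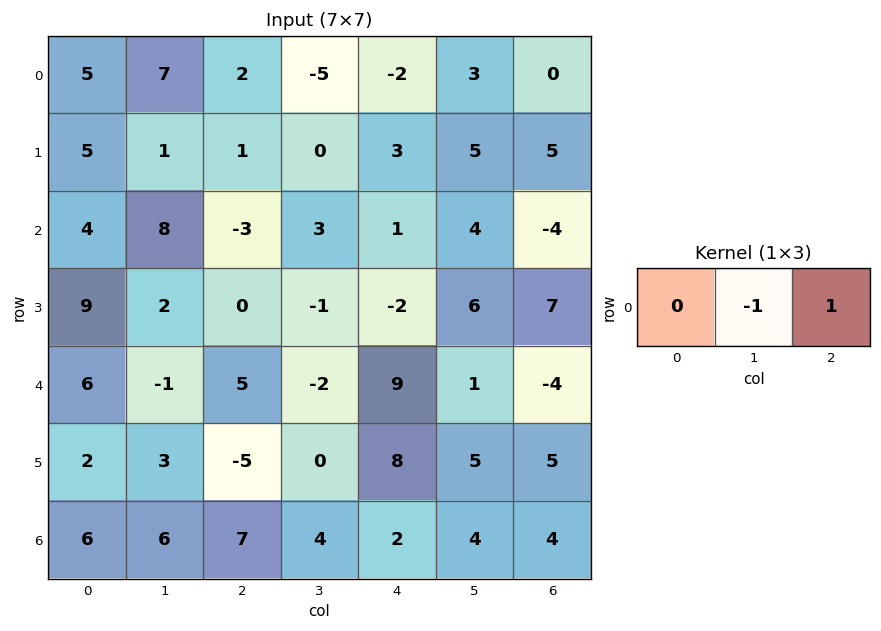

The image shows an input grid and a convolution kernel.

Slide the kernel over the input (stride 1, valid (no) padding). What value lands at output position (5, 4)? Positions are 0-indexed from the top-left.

0

The receptive field on the input at this output position is [8 5 5]. Elementwise product with the kernel and sum: 5·-1 + 5·1.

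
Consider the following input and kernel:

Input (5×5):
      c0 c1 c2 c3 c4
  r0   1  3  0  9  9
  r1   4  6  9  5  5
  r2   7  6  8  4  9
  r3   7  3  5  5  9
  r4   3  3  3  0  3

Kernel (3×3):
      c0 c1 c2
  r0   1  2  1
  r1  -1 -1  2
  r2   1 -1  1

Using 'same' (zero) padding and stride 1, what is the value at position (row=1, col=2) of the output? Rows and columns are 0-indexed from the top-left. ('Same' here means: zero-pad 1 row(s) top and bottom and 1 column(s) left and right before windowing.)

9

The receptive field on the zero-padded input at this output position is [3 0 9 / 6 9 5 / 6 8 4]. Elementwise product with the kernel and sum: 3·1 + 0·2 + 9·1 + 6·-1 + 9·-1 + 5·2 + 6·1 + 8·-1 + 4·1.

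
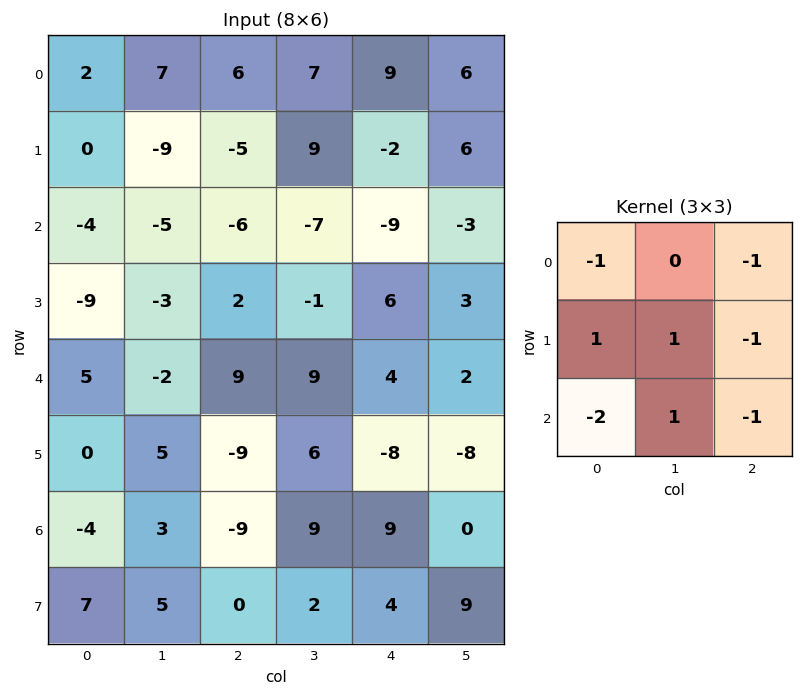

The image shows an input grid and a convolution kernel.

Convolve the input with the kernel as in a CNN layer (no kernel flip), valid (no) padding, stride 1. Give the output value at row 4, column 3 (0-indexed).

The receptive field on the input at this output position is [9 4 2 / 6 -8 -8 / 9 9 0]. Elementwise product with the kernel and sum: 9·-1 + 2·-1 + 6·1 + -8·1 + -8·-1 + 9·-2 + 9·1 + 0·-1.

-14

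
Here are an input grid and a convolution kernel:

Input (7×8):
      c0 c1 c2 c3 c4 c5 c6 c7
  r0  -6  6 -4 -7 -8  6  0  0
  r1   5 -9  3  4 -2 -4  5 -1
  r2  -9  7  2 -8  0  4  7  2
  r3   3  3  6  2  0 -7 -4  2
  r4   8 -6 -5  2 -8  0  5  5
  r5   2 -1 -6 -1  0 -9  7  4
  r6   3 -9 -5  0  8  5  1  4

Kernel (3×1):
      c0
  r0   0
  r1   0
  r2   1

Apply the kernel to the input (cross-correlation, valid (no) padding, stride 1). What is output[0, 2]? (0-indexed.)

2

The receptive field on the input at this output position is [-4 / 3 / 2]. Elementwise product with the kernel and sum: 2·1.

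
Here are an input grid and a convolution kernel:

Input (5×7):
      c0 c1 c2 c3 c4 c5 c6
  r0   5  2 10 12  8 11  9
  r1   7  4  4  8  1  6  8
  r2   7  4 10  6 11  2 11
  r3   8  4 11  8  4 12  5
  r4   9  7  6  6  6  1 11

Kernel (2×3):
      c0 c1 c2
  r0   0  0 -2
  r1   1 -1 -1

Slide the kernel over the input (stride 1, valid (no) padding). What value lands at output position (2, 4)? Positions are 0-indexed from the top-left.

The receptive field on the input at this output position is [11 2 11 / 4 12 5]. Elementwise product with the kernel and sum: 11·-2 + 4·1 + 12·-1 + 5·-1.

-35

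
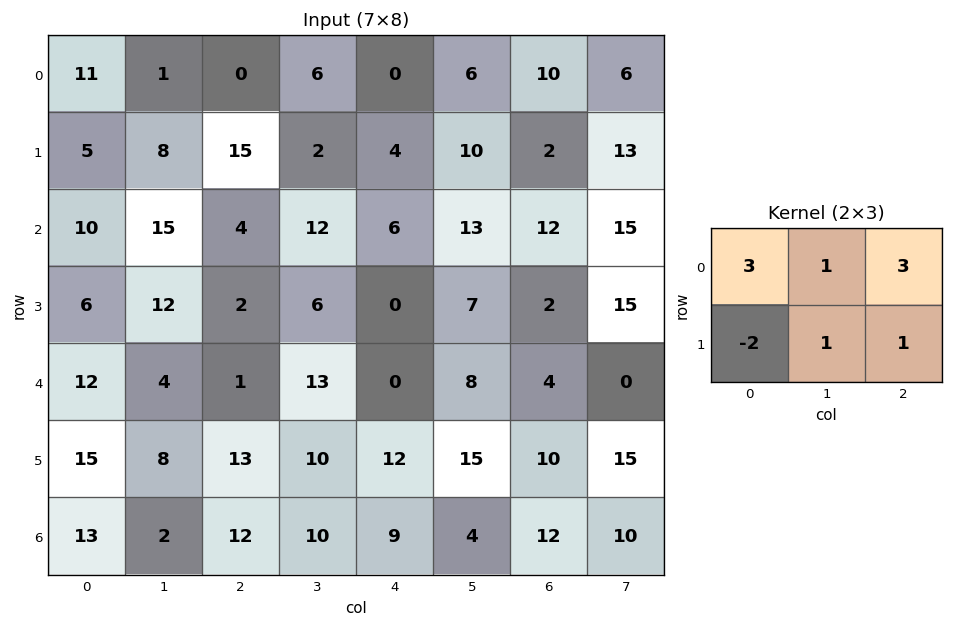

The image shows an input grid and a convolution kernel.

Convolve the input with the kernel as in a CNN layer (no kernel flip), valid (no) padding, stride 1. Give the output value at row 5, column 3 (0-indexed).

The receptive field on the input at this output position is [10 12 15 / 10 9 4]. Elementwise product with the kernel and sum: 10·3 + 12·1 + 15·3 + 10·-2 + 9·1 + 4·1.

80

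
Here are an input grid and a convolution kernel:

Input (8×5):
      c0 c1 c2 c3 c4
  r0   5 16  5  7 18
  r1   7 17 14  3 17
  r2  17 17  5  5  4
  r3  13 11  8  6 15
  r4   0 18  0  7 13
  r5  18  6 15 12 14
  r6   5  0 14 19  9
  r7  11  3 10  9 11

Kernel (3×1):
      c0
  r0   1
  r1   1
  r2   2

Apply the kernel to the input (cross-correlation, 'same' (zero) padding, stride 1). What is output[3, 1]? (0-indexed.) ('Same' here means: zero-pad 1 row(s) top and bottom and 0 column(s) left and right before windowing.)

64

The receptive field on the zero-padded input at this output position is [17 / 11 / 18]. Elementwise product with the kernel and sum: 17·1 + 11·1 + 18·2.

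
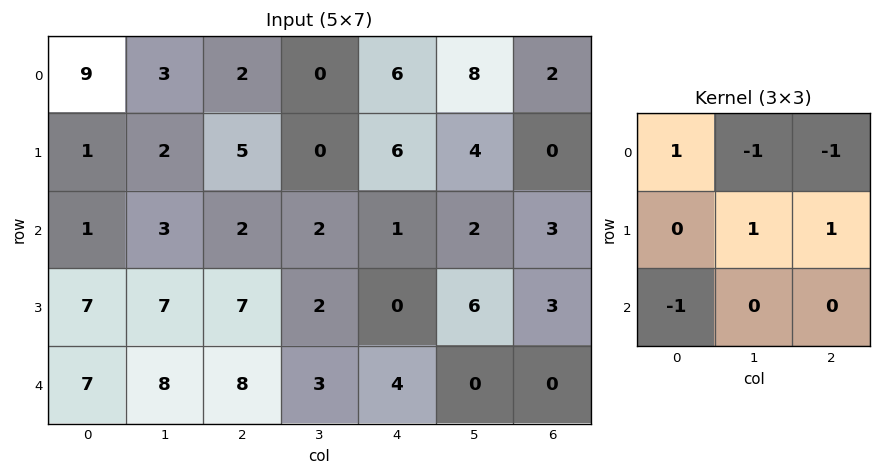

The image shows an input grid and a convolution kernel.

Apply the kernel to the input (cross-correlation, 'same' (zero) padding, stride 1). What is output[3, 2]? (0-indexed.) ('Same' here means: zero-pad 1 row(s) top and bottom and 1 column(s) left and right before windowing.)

The receptive field on the zero-padded input at this output position is [3 2 2 / 7 7 2 / 8 8 3]. Elementwise product with the kernel and sum: 3·1 + 2·-1 + 2·-1 + 7·1 + 2·1 + 8·-1.

0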